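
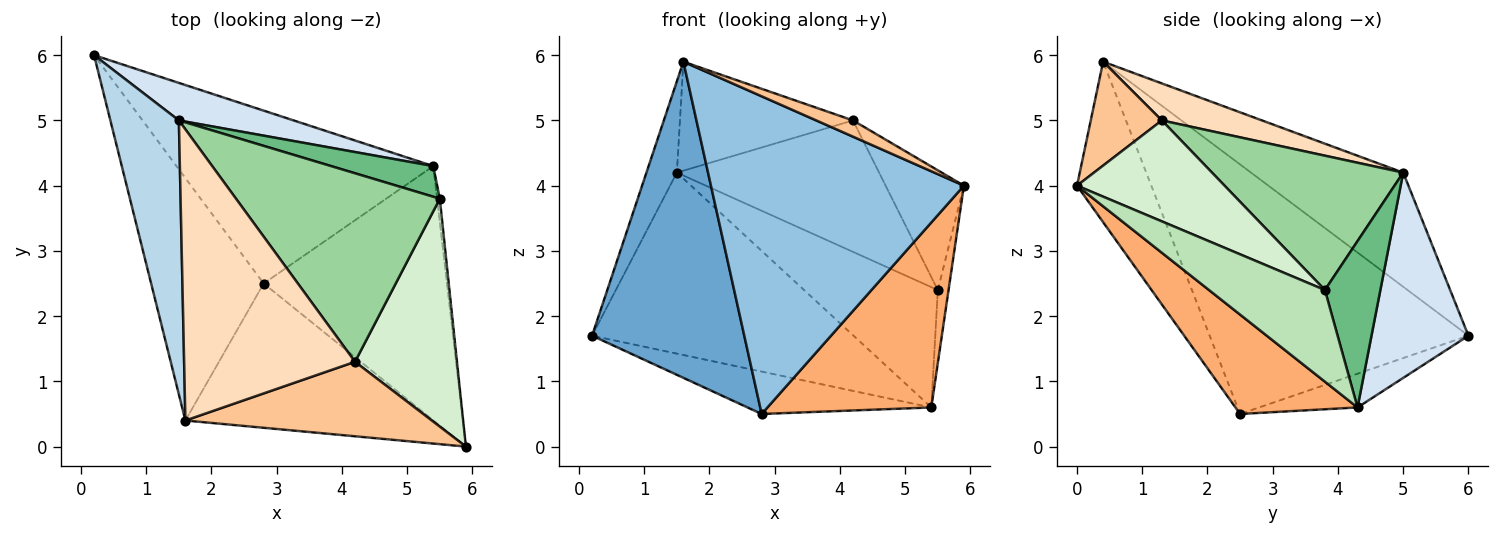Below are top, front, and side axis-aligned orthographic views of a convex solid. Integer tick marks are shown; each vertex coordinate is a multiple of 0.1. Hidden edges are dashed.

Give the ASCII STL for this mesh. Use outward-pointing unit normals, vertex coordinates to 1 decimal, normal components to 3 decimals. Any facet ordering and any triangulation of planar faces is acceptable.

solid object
 facet normal -0.803 -0.473 -0.362
  outer loop
   vertex 2.8 2.5 0.5
   vertex 1.6 0.4 5.9
   vertex 0.2 6.0 1.7
  endloop
 endfacet
 facet normal -0.258 -0.880 -0.399
  outer loop
   vertex 2.8 2.5 0.5
   vertex 5.9 0.0 4.0
   vertex 1.6 0.4 5.9
  endloop
 endfacet
 facet normal -0.845 0.169 0.507
  outer loop
   vertex 1.5 5.0 4.2
   vertex 0.2 6.0 1.7
   vertex 1.6 0.4 5.9
  endloop
 endfacet
 facet normal 0.341 0.920 0.191
  outer loop
   vertex 5.4 4.3 0.6
   vertex 0.2 6.0 1.7
   vertex 1.5 5.0 4.2
  endloop
 endfacet
 facet normal -0.127 0.236 -0.963
  outer loop
   vertex 5.4 4.3 0.6
   vertex 2.8 2.5 0.5
   vertex 0.2 6.0 1.7
  endloop
 endfacet
 facet normal 0.402 -0.539 -0.741
  outer loop
   vertex 5.4 4.3 0.6
   vertex 5.9 0.0 4.0
   vertex 2.8 2.5 0.5
  endloop
 endfacet
 facet normal 0.381 -0.197 0.903
  outer loop
   vertex 4.2 1.3 5.0
   vertex 1.6 0.4 5.9
   vertex 5.9 0.0 4.0
  endloop
 endfacet
 facet normal 0.199 0.344 0.918
  outer loop
   vertex 4.2 1.3 5.0
   vertex 1.5 5.0 4.2
   vertex 1.6 0.4 5.9
  endloop
 endfacet
 facet normal 0.373 0.899 0.229
  outer loop
   vertex 5.5 3.8 2.4
   vertex 5.4 4.3 0.6
   vertex 1.5 5.0 4.2
  endloop
 endfacet
 facet normal 0.476 0.503 0.722
  outer loop
   vertex 5.5 3.8 2.4
   vertex 1.5 5.0 4.2
   vertex 4.2 1.3 5.0
  endloop
 endfacet
 facet normal 0.995 0.092 -0.030
  outer loop
   vertex 5.5 3.8 2.4
   vertex 5.9 0.0 4.0
   vertex 5.4 4.3 0.6
  endloop
 endfacet
 facet normal 0.659 0.350 0.666
  outer loop
   vertex 5.5 3.8 2.4
   vertex 4.2 1.3 5.0
   vertex 5.9 0.0 4.0
  endloop
 endfacet
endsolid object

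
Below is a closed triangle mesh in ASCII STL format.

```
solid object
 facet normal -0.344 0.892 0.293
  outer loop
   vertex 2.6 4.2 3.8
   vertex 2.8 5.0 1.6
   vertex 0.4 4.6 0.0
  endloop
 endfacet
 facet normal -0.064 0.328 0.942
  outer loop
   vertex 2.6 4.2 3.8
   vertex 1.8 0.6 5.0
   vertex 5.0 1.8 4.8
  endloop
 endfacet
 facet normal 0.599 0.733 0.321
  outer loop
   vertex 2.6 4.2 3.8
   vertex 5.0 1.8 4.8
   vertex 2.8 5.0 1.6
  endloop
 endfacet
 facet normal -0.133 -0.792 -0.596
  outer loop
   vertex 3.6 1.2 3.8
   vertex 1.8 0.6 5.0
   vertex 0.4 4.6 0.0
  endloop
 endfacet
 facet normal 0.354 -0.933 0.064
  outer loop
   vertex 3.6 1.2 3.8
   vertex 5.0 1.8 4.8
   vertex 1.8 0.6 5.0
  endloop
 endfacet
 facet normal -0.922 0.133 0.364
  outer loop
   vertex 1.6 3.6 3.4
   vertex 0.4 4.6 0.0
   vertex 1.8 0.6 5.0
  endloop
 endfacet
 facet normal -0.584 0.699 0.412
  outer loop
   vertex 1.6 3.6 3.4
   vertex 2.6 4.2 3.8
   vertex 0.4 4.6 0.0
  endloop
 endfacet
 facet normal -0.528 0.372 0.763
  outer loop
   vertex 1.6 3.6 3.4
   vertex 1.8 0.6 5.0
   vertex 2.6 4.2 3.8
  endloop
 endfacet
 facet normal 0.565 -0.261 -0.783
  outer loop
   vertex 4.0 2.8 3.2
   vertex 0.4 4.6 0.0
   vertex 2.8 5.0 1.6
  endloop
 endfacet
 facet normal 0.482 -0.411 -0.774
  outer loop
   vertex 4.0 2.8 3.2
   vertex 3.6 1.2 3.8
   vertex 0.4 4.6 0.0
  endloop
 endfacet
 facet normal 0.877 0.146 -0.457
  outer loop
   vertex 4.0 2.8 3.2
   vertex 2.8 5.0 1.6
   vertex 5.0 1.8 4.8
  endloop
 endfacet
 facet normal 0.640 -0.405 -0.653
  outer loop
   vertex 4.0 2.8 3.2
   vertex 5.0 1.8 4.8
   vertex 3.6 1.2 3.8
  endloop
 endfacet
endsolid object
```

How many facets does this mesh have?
12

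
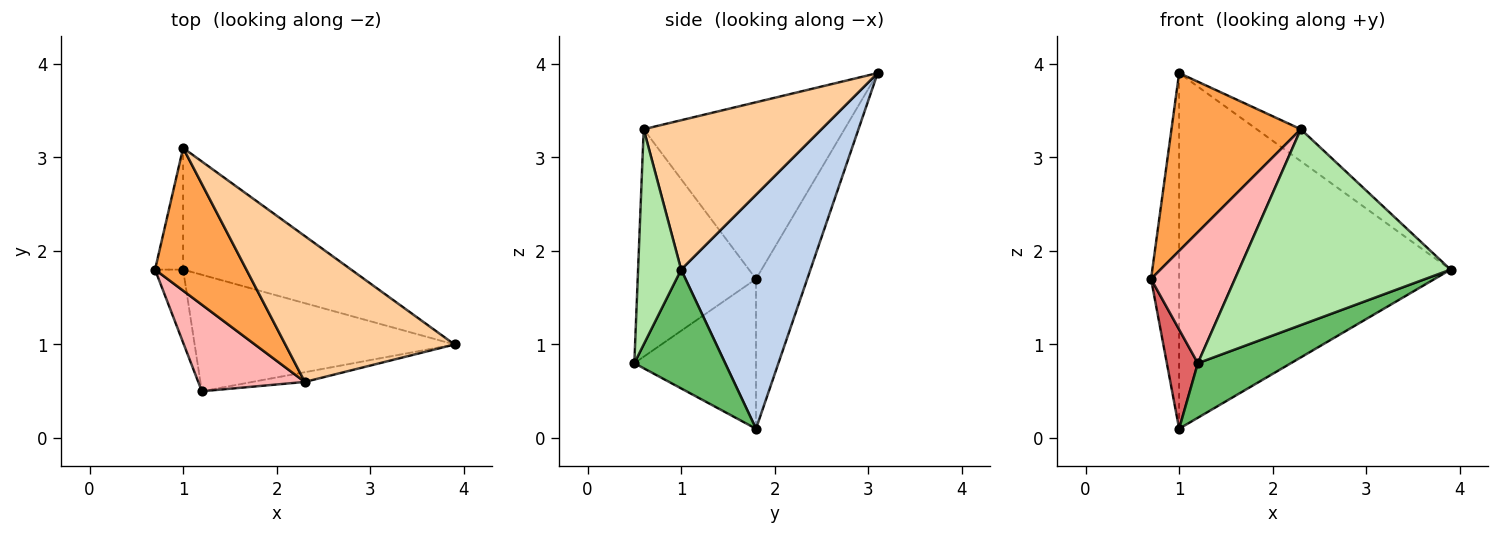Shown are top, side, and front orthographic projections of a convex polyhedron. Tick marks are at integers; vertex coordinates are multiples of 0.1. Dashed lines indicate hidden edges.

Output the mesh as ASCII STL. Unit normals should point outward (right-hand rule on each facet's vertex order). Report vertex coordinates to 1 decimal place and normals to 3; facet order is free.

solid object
 facet normal -0.865 0.474 -0.162
  outer loop
   vertex 1.0 1.8 0.1
   vertex 0.7 1.8 1.7
   vertex 1.0 3.1 3.9
  endloop
 endfacet
 facet normal 0.411 0.863 -0.295
  outer loop
   vertex 1.0 1.8 0.1
   vertex 1.0 3.1 3.9
   vertex 3.9 1.0 1.8
  endloop
 endfacet
 facet normal -0.771 -0.497 0.399
  outer loop
   vertex 2.3 0.6 3.3
   vertex 1.0 3.1 3.9
   vertex 0.7 1.8 1.7
  endloop
 endfacet
 facet normal 0.653 0.162 0.740
  outer loop
   vertex 2.3 0.6 3.3
   vertex 3.9 1.0 1.8
   vertex 1.0 3.1 3.9
  endloop
 endfacet
 facet normal 0.382 -0.392 -0.837
  outer loop
   vertex 1.2 0.5 0.8
   vertex 1.0 1.8 0.1
   vertex 3.9 1.0 1.8
  endloop
 endfacet
 facet normal 0.199 -0.979 -0.049
  outer loop
   vertex 1.2 0.5 0.8
   vertex 3.9 1.0 1.8
   vertex 2.3 0.6 3.3
  endloop
 endfacet
 facet normal -0.953 -0.243 -0.179
  outer loop
   vertex 1.2 0.5 0.8
   vertex 0.7 1.8 1.7
   vertex 1.0 1.8 0.1
  endloop
 endfacet
 facet normal -0.762 -0.540 0.357
  outer loop
   vertex 1.2 0.5 0.8
   vertex 2.3 0.6 3.3
   vertex 0.7 1.8 1.7
  endloop
 endfacet
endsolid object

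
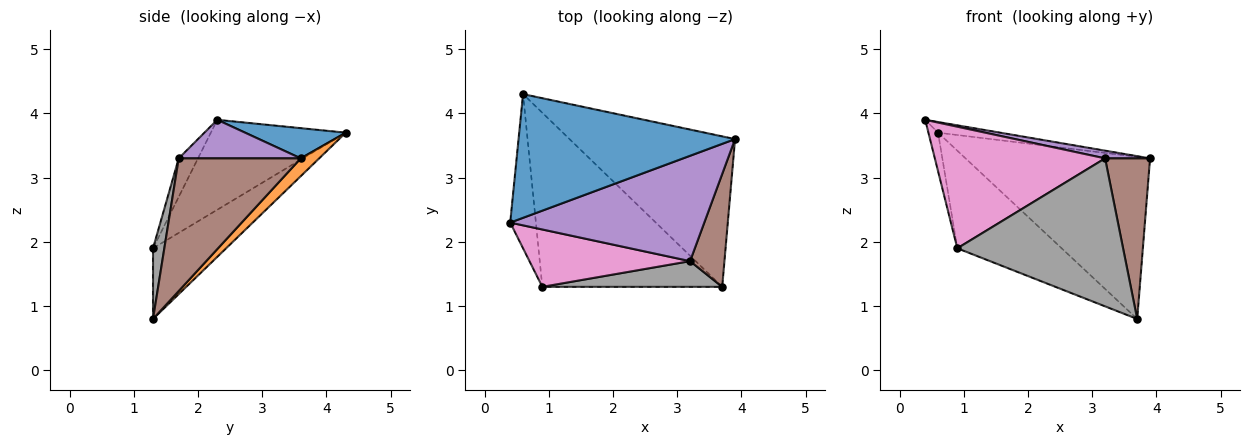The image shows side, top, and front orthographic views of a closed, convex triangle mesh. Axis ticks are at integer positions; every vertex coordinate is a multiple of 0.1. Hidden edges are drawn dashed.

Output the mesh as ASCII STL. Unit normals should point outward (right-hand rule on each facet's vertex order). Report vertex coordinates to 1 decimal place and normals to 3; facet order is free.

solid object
 facet normal 0.138 0.085 0.987
  outer loop
   vertex 0.6 4.3 3.7
   vertex 0.4 2.3 3.9
   vertex 3.9 3.6 3.3
  endloop
 endfacet
 facet normal 0.073 0.731 -0.678
  outer loop
   vertex 0.6 4.3 3.7
   vertex 3.9 3.6 3.3
   vertex 3.7 1.3 0.8
  endloop
 endfacet
 facet normal -0.959 0.069 -0.274
  outer loop
   vertex 0.9 1.3 1.9
   vertex 0.4 2.3 3.9
   vertex 0.6 4.3 3.7
  endloop
 endfacet
 facet normal -0.324 0.463 -0.825
  outer loop
   vertex 0.9 1.3 1.9
   vertex 0.6 4.3 3.7
   vertex 3.7 1.3 0.8
  endloop
 endfacet
 facet normal 0.194 -0.072 0.978
  outer loop
   vertex 3.2 1.7 3.3
   vertex 3.9 3.6 3.3
   vertex 0.4 2.3 3.9
  endloop
 endfacet
 facet normal 0.912 -0.336 0.236
  outer loop
   vertex 3.2 1.7 3.3
   vertex 3.7 1.3 0.8
   vertex 3.9 3.6 3.3
  endloop
 endfacet
 facet normal -0.102 -0.900 0.424
  outer loop
   vertex 3.2 1.7 3.3
   vertex 0.4 2.3 3.9
   vertex 0.9 1.3 1.9
  endloop
 endfacet
 facet normal 0.067 -0.983 0.171
  outer loop
   vertex 3.2 1.7 3.3
   vertex 0.9 1.3 1.9
   vertex 3.7 1.3 0.8
  endloop
 endfacet
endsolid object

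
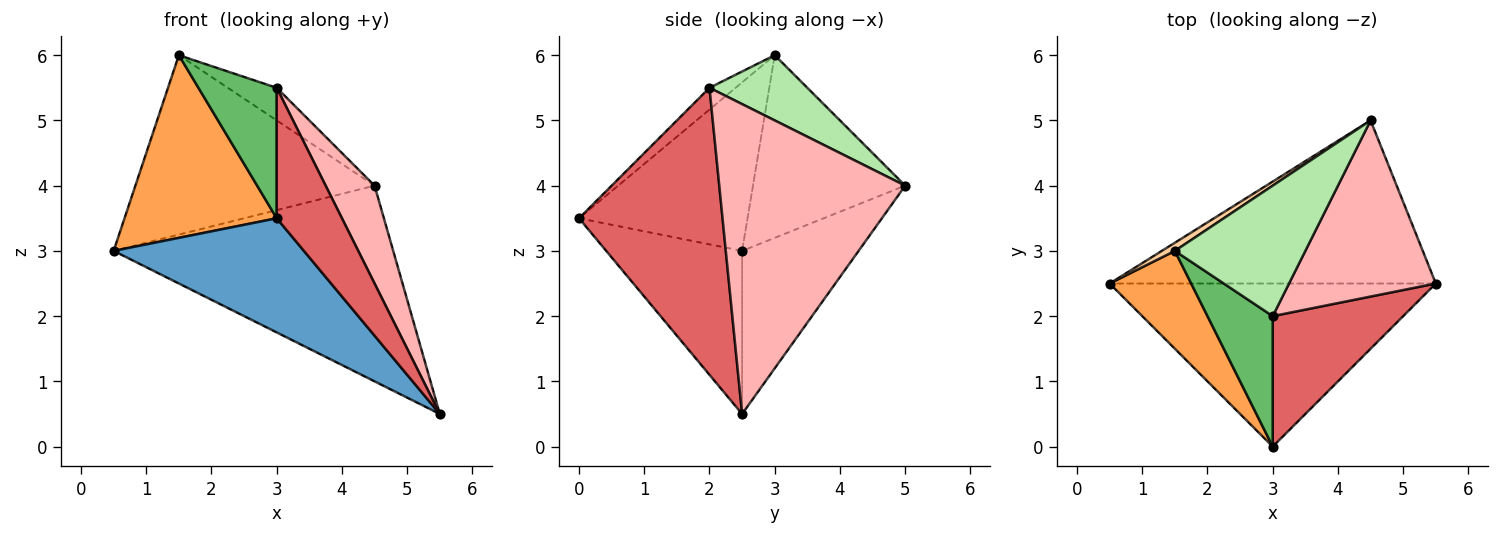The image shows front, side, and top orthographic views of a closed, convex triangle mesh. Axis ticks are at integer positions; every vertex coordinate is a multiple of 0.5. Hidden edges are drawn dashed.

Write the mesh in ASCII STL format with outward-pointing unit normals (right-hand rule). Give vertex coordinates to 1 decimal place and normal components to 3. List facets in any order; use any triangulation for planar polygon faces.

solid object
 facet normal -0.379 -0.531 -0.758
  outer loop
   vertex 3.0 0.0 3.5
   vertex 0.5 2.5 3.0
   vertex 5.5 2.5 0.5
  endloop
 endfacet
 facet normal -0.305 0.732 -0.610
  outer loop
   vertex 4.5 5.0 4.0
   vertex 5.5 2.5 0.5
   vertex 0.5 2.5 3.0
  endloop
 endfacet
 facet normal -0.698 -0.631 0.338
  outer loop
   vertex 1.5 3.0 6.0
   vertex 0.5 2.5 3.0
   vertex 3.0 0.0 3.5
  endloop
 endfacet
 facet normal -0.536 0.843 0.038
  outer loop
   vertex 1.5 3.0 6.0
   vertex 4.5 5.0 4.0
   vertex 0.5 2.5 3.0
  endloop
 endfacet
 facet normal -0.229 -0.688 0.688
  outer loop
   vertex 3.0 2.0 5.5
   vertex 1.5 3.0 6.0
   vertex 3.0 0.0 3.5
  endloop
 endfacet
 facet normal 0.436 0.218 0.873
  outer loop
   vertex 3.0 2.0 5.5
   vertex 4.5 5.0 4.0
   vertex 1.5 3.0 6.0
  endloop
 endfacet
 facet normal 0.841 -0.382 0.382
  outer loop
   vertex 3.0 2.0 5.5
   vertex 3.0 0.0 3.5
   vertex 5.5 2.5 0.5
  endloop
 endfacet
 facet normal 0.879 -0.231 0.416
  outer loop
   vertex 3.0 2.0 5.5
   vertex 5.5 2.5 0.5
   vertex 4.5 5.0 4.0
  endloop
 endfacet
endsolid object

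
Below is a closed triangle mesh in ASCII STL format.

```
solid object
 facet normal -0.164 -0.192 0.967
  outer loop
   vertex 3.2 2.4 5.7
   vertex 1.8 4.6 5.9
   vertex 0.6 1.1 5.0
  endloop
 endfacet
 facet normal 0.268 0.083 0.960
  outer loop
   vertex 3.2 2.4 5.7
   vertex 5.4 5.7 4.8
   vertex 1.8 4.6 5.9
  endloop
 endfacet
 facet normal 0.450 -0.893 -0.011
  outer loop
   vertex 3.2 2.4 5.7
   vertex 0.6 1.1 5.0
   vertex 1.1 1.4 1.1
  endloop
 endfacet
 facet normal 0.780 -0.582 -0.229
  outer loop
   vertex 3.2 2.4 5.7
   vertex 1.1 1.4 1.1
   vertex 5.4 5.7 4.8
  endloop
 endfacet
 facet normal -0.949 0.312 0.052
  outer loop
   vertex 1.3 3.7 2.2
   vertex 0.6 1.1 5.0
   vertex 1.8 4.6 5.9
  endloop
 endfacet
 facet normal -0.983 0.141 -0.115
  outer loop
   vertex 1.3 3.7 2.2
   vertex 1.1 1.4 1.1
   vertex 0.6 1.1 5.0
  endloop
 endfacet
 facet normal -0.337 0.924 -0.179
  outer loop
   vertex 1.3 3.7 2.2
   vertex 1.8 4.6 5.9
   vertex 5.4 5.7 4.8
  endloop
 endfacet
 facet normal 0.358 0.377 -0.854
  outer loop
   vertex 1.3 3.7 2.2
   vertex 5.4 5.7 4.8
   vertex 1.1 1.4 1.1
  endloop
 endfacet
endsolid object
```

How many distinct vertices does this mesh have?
6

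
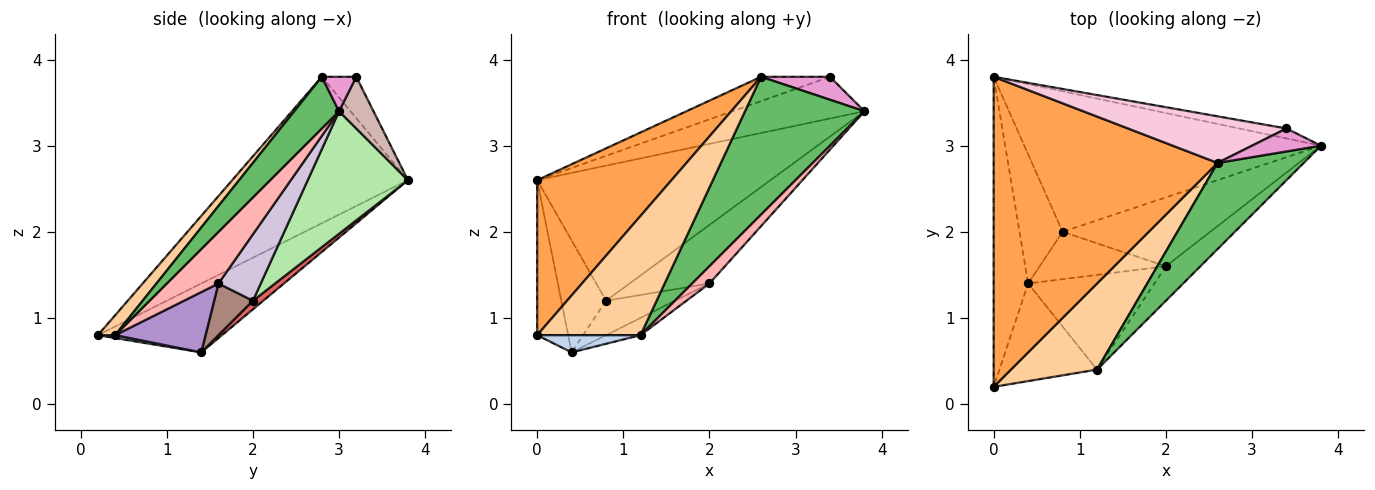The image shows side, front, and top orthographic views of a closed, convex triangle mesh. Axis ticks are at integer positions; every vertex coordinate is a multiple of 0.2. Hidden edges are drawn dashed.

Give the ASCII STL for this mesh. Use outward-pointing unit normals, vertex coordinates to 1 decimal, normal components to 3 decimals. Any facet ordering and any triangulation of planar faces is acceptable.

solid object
 facet normal -0.873 0.218 -0.436
  outer loop
   vertex 0.4 1.4 0.6
   vertex 0.0 0.2 0.8
   vertex 0.0 3.8 2.6
  endloop
 endfacet
 facet normal 0.029 -0.174 -0.984
  outer loop
   vertex 1.2 0.4 0.8
   vertex 0.0 0.2 0.8
   vertex 0.4 1.4 0.6
  endloop
 endfacet
 facet normal -0.505 -0.386 0.772
  outer loop
   vertex 2.6 2.8 3.8
   vertex 0.0 3.8 2.6
   vertex 0.0 0.2 0.8
  endloop
 endfacet
 facet normal 0.134 -0.803 0.580
  outer loop
   vertex 2.6 2.8 3.8
   vertex 0.0 0.2 0.8
   vertex 1.2 0.4 0.8
  endloop
 endfacet
 facet normal 0.303 -0.808 0.505
  outer loop
   vertex 2.6 2.8 3.8
   vertex 1.2 0.4 0.8
   vertex 3.8 3.0 3.4
  endloop
 endfacet
 facet normal 0.285 0.664 -0.691
  outer loop
   vertex 0.8 2.0 1.2
   vertex 0.0 3.8 2.6
   vertex 3.8 3.0 3.4
  endloop
 endfacet
 facet normal 0.149 0.648 -0.747
  outer loop
   vertex 0.8 2.0 1.2
   vertex 0.4 1.4 0.6
   vertex 0.0 3.8 2.6
  endloop
 endfacet
 facet normal 0.802 -0.267 -0.535
  outer loop
   vertex 2.0 1.6 1.4
   vertex 3.8 3.0 3.4
   vertex 1.2 0.4 0.8
  endloop
 endfacet
 facet normal 0.425 0.162 -0.891
  outer loop
   vertex 2.0 1.6 1.4
   vertex 1.2 0.4 0.8
   vertex 0.4 1.4 0.6
  endloop
 endfacet
 facet normal 0.324 0.613 -0.721
  outer loop
   vertex 2.0 1.6 1.4
   vertex 0.8 2.0 1.2
   vertex 3.8 3.0 3.4
  endloop
 endfacet
 facet normal 0.314 0.558 -0.768
  outer loop
   vertex 2.0 1.6 1.4
   vertex 0.4 1.4 0.6
   vertex 0.8 2.0 1.2
  endloop
 endfacet
 facet normal 0.246 0.943 -0.225
  outer loop
   vertex 3.4 3.2 3.8
   vertex 3.8 3.0 3.4
   vertex 0.0 3.8 2.6
  endloop
 endfacet
 facet normal 0.333 -0.667 0.667
  outer loop
   vertex 3.4 3.2 3.8
   vertex 2.6 2.8 3.8
   vertex 3.8 3.0 3.4
  endloop
 endfacet
 facet normal -0.225 0.451 0.864
  outer loop
   vertex 3.4 3.2 3.8
   vertex 0.0 3.8 2.6
   vertex 2.6 2.8 3.8
  endloop
 endfacet
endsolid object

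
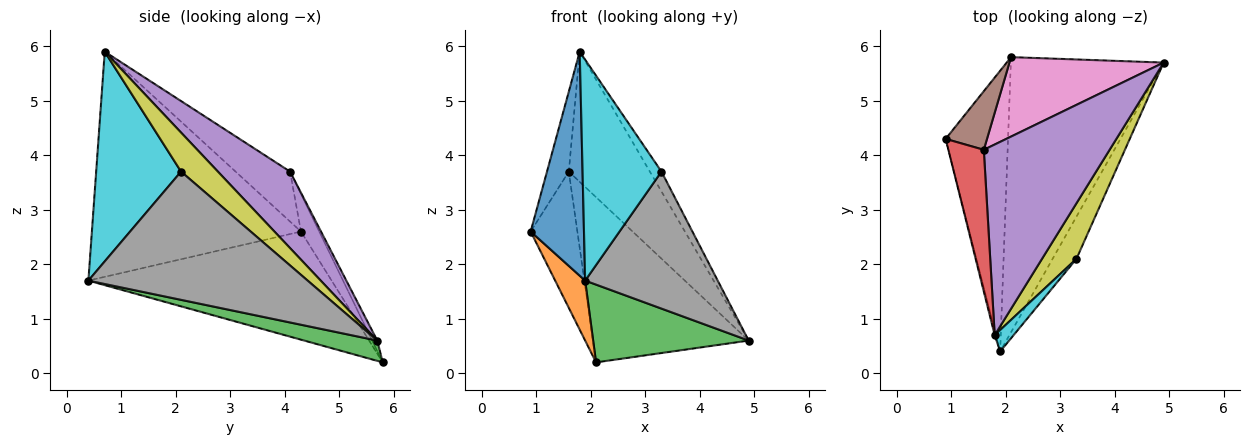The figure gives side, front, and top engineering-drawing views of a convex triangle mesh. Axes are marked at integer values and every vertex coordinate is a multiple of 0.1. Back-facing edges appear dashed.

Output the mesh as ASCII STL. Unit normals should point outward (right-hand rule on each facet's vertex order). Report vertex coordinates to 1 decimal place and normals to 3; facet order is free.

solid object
 facet normal -0.969 -0.247 -0.005
  outer loop
   vertex 1.8 0.7 5.9
   vertex 0.9 4.3 2.6
   vertex 1.9 0.4 1.7
  endloop
 endfacet
 facet normal -0.861 -0.106 -0.497
  outer loop
   vertex 2.1 5.8 0.2
   vertex 1.9 0.4 1.7
   vertex 0.9 4.3 2.6
  endloop
 endfacet
 facet normal 0.127 -0.270 -0.955
  outer loop
   vertex 2.1 5.8 0.2
   vertex 4.9 5.7 0.6
   vertex 1.9 0.4 1.7
  endloop
 endfacet
 facet normal -0.775 0.310 0.550
  outer loop
   vertex 1.6 4.1 3.7
   vertex 0.9 4.3 2.6
   vertex 1.8 0.7 5.9
  endloop
 endfacet
 facet normal 0.449 0.504 0.738
  outer loop
   vertex 1.6 4.1 3.7
   vertex 1.8 0.7 5.9
   vertex 4.9 5.7 0.6
  endloop
 endfacet
 facet normal -0.337 0.865 0.372
  outer loop
   vertex 1.6 4.1 3.7
   vertex 2.1 5.8 0.2
   vertex 0.9 4.3 2.6
  endloop
 endfacet
 facet normal -0.030 0.901 0.433
  outer loop
   vertex 1.6 4.1 3.7
   vertex 4.9 5.7 0.6
   vertex 2.1 5.8 0.2
  endloop
 endfacet
 facet normal 0.845 -0.511 -0.157
  outer loop
   vertex 3.3 2.1 3.7
   vertex 1.9 0.4 1.7
   vertex 4.9 5.7 0.6
  endloop
 endfacet
 facet normal 0.730 0.230 0.644
  outer loop
   vertex 3.3 2.1 3.7
   vertex 4.9 5.7 0.6
   vertex 1.8 0.7 5.9
  endloop
 endfacet
 facet normal 0.731 -0.679 0.066
  outer loop
   vertex 3.3 2.1 3.7
   vertex 1.8 0.7 5.9
   vertex 1.9 0.4 1.7
  endloop
 endfacet
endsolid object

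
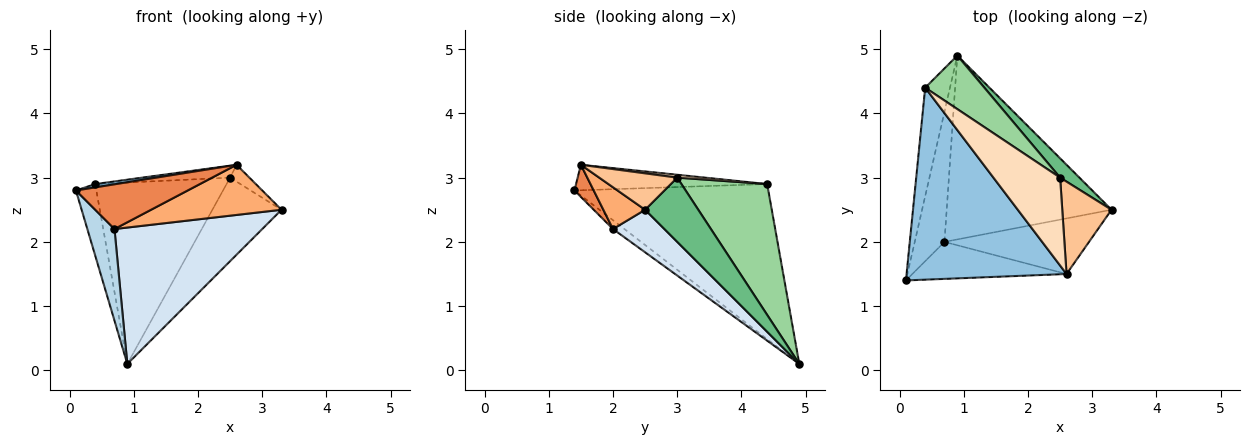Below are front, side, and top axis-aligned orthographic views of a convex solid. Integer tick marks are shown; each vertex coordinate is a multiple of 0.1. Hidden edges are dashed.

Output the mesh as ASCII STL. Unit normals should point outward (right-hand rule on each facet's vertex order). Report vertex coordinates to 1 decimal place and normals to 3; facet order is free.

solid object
 facet normal -0.982 0.103 -0.157
  outer loop
   vertex 0.4 4.4 2.9
   vertex 0.9 4.9 0.1
   vertex 0.1 1.4 2.8
  endloop
 endfacet
 facet normal -0.157 -0.017 0.987
  outer loop
   vertex 0.4 4.4 2.9
   vertex 0.1 1.4 2.8
   vertex 2.6 1.5 3.2
  endloop
 endfacet
 facet normal -0.235 -0.559 -0.795
  outer loop
   vertex 0.7 2.0 2.2
   vertex 0.1 1.4 2.8
   vertex 0.9 4.9 0.1
  endloop
 endfacet
 facet normal 0.203 -0.583 -0.786
  outer loop
   vertex 0.7 2.0 2.2
   vertex 0.9 4.9 0.1
   vertex 3.3 2.5 2.5
  endloop
 endfacet
 facet normal 0.132 -0.764 -0.632
  outer loop
   vertex 0.7 2.0 2.2
   vertex 2.6 1.5 3.2
   vertex 0.1 1.4 2.8
  endloop
 endfacet
 facet normal 0.210 -0.655 -0.726
  outer loop
   vertex 0.7 2.0 2.2
   vertex 3.3 2.5 2.5
   vertex 2.6 1.5 3.2
  endloop
 endfacet
 facet normal 0.588 0.145 0.796
  outer loop
   vertex 2.5 3.0 3.0
   vertex 2.6 1.5 3.2
   vertex 3.3 2.5 2.5
  endloop
 endfacet
 facet normal 0.043 0.135 0.990
  outer loop
   vertex 2.5 3.0 3.0
   vertex 0.4 4.4 2.9
   vertex 2.6 1.5 3.2
  endloop
 endfacet
 facet normal 0.600 0.780 0.180
  outer loop
   vertex 2.5 3.0 3.0
   vertex 3.3 2.5 2.5
   vertex 0.9 4.9 0.1
  endloop
 endfacet
 facet normal 0.531 0.813 0.240
  outer loop
   vertex 2.5 3.0 3.0
   vertex 0.9 4.9 0.1
   vertex 0.4 4.4 2.9
  endloop
 endfacet
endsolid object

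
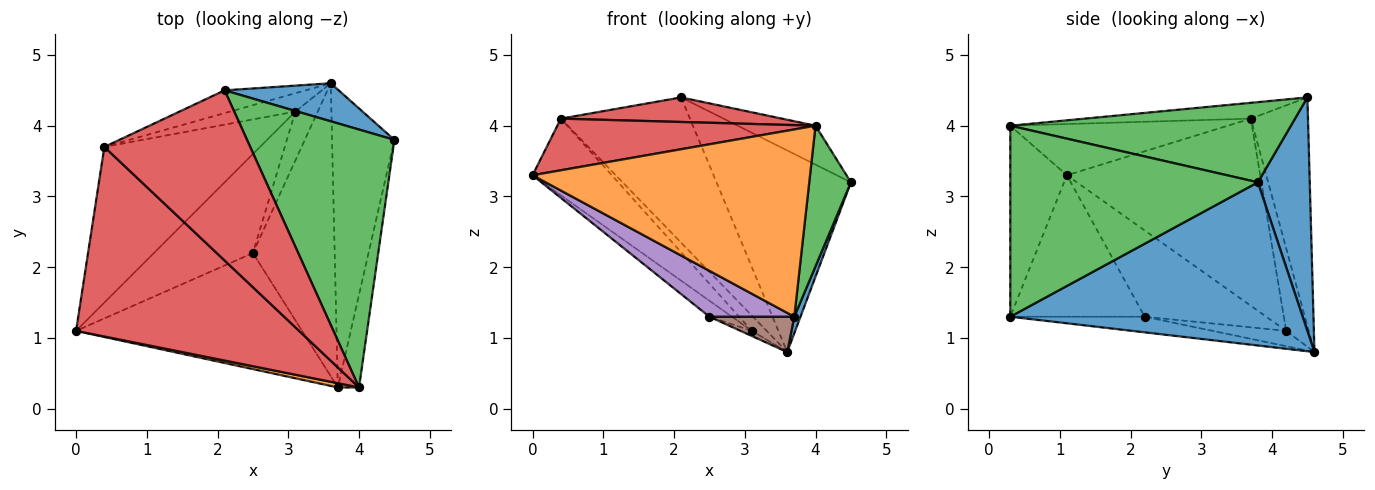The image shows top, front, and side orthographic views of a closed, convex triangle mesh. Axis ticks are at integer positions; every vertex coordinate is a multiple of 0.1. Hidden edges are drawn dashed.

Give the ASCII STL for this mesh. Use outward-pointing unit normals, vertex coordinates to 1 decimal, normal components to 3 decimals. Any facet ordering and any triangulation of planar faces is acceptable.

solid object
 facet normal 0.934 -0.020 -0.357
  outer loop
   vertex 3.6 4.6 0.8
   vertex 4.5 3.8 3.2
   vertex 3.7 0.3 1.3
  endloop
 endfacet
 facet normal -0.200 -0.980 0.022
  outer loop
   vertex 4.0 0.3 4.0
   vertex 0.0 1.1 3.3
   vertex 3.7 0.3 1.3
  endloop
 endfacet
 facet normal 0.980 -0.165 -0.109
  outer loop
   vertex 4.0 0.3 4.0
   vertex 3.7 0.3 1.3
   vertex 4.5 3.8 3.2
  endloop
 endfacet
 facet normal -0.216 -0.257 0.942
  outer loop
   vertex 0.4 3.7 4.1
   vertex 0.0 1.1 3.3
   vertex 4.0 0.3 4.0
  endloop
 endfacet
 facet normal -0.503 -0.318 -0.804
  outer loop
   vertex 2.5 2.2 1.3
   vertex 3.7 0.3 1.3
   vertex 0.0 1.1 3.3
  endloop
 endfacet
 facet normal -0.186 -0.118 -0.975
  outer loop
   vertex 2.5 2.2 1.3
   vertex 3.6 4.6 0.8
   vertex 3.7 0.3 1.3
  endloop
 endfacet
 facet normal -0.733 0.300 -0.610
  outer loop
   vertex 3.1 4.2 1.1
   vertex 0.0 1.1 3.3
   vertex 0.4 3.7 4.1
  endloop
 endfacet
 facet normal -0.697 0.458 -0.551
  outer loop
   vertex 3.1 4.2 1.1
   vertex 0.4 3.7 4.1
   vertex 3.6 4.6 0.8
  endloop
 endfacet
 facet normal -0.652 0.121 -0.749
  outer loop
   vertex 3.1 4.2 1.1
   vertex 2.5 2.2 1.3
   vertex 0.0 1.1 3.3
  endloop
 endfacet
 facet normal -0.563 0.087 -0.822
  outer loop
   vertex 3.1 4.2 1.1
   vertex 3.6 4.6 0.8
   vertex 2.5 2.2 1.3
  endloop
 endfacet
 facet normal 0.355 0.919 0.173
  outer loop
   vertex 2.1 4.5 4.4
   vertex 4.5 3.8 3.2
   vertex 3.6 4.6 0.8
  endloop
 endfacet
 facet normal -0.401 0.905 -0.142
  outer loop
   vertex 2.1 4.5 4.4
   vertex 3.6 4.6 0.8
   vertex 0.4 3.7 4.1
  endloop
 endfacet
 facet normal 0.474 0.131 0.871
  outer loop
   vertex 2.1 4.5 4.4
   vertex 4.0 0.3 4.0
   vertex 4.5 3.8 3.2
  endloop
 endfacet
 facet normal -0.107 -0.142 0.984
  outer loop
   vertex 2.1 4.5 4.4
   vertex 0.4 3.7 4.1
   vertex 4.0 0.3 4.0
  endloop
 endfacet
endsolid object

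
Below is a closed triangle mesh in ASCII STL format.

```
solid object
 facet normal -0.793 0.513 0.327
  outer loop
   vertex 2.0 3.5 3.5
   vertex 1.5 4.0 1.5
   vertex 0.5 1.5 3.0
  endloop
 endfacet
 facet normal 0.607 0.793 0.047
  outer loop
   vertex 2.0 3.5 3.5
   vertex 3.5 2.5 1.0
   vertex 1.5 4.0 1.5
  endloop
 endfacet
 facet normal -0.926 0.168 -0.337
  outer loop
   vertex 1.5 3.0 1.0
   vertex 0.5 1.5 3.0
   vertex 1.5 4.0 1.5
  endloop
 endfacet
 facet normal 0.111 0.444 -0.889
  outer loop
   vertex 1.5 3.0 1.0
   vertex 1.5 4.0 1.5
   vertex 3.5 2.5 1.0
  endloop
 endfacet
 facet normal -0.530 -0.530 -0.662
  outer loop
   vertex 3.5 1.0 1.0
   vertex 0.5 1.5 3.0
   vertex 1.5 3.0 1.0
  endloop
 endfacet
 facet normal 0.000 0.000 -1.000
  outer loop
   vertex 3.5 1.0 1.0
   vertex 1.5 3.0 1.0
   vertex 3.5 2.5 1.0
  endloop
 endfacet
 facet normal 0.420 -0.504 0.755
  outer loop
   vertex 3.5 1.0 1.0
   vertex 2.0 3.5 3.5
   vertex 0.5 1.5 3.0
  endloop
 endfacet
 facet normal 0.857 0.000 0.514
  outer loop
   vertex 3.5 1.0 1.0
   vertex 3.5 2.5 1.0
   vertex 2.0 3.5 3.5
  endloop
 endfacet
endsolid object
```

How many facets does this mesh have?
8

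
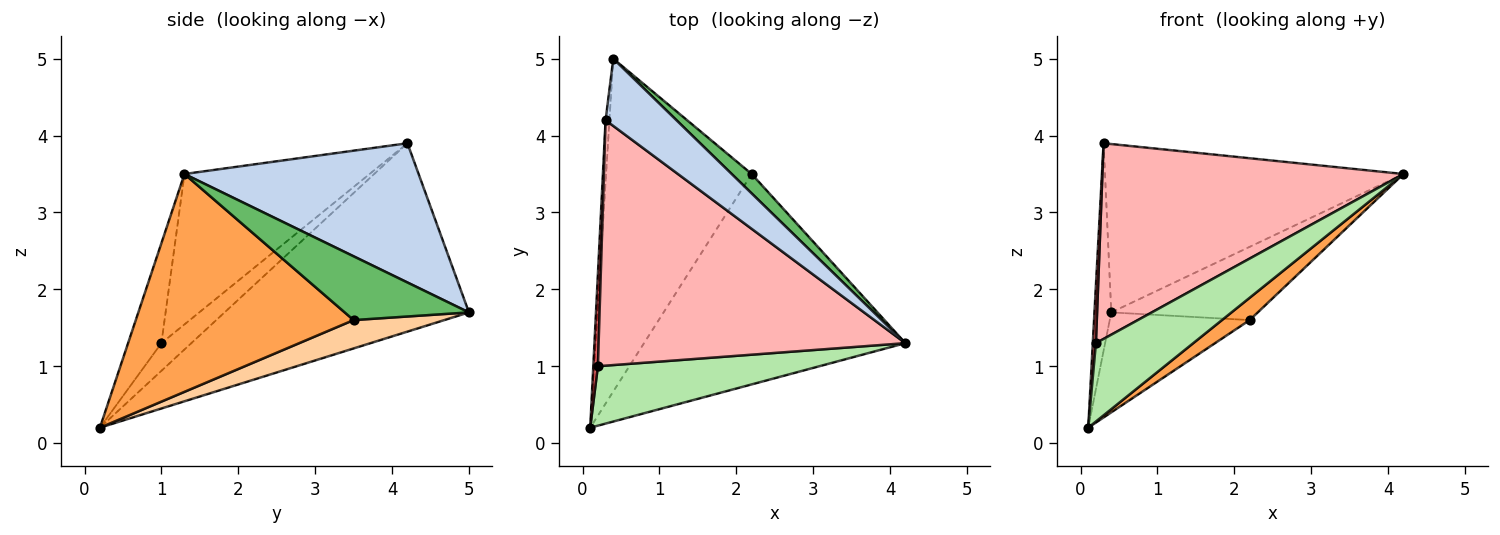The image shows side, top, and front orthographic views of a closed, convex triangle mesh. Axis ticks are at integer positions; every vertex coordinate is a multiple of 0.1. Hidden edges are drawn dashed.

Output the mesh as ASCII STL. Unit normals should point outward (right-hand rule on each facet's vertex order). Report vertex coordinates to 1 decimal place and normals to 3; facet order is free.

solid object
 facet normal -0.997 0.069 -0.020
  outer loop
   vertex 0.3 4.2 3.9
   vertex 0.4 5.0 1.7
   vertex 0.1 0.2 0.2
  endloop
 endfacet
 facet normal 0.589 0.751 0.300
  outer loop
   vertex 0.3 4.2 3.9
   vertex 4.2 1.3 3.5
   vertex 0.4 5.0 1.7
  endloop
 endfacet
 facet normal 0.638 -0.081 -0.766
  outer loop
   vertex 2.2 3.5 1.6
   vertex 4.2 1.3 3.5
   vertex 0.1 0.2 0.2
  endloop
 endfacet
 facet normal 0.183 0.283 -0.942
  outer loop
   vertex 2.2 3.5 1.6
   vertex 0.1 0.2 0.2
   vertex 0.4 5.0 1.7
  endloop
 endfacet
 facet normal 0.634 0.748 0.198
  outer loop
   vertex 2.2 3.5 1.6
   vertex 0.4 5.0 1.7
   vertex 4.2 1.3 3.5
  endloop
 endfacet
 facet normal -0.263 -0.769 0.583
  outer loop
   vertex 0.2 1.0 1.3
   vertex 0.1 0.2 0.2
   vertex 4.2 1.3 3.5
  endloop
 endfacet
 facet normal -0.981 -0.102 0.164
  outer loop
   vertex 0.2 1.0 1.3
   vertex 0.3 4.2 3.9
   vertex 0.1 0.2 0.2
  endloop
 endfacet
 facet normal -0.358 -0.582 0.730
  outer loop
   vertex 0.2 1.0 1.3
   vertex 4.2 1.3 3.5
   vertex 0.3 4.2 3.9
  endloop
 endfacet
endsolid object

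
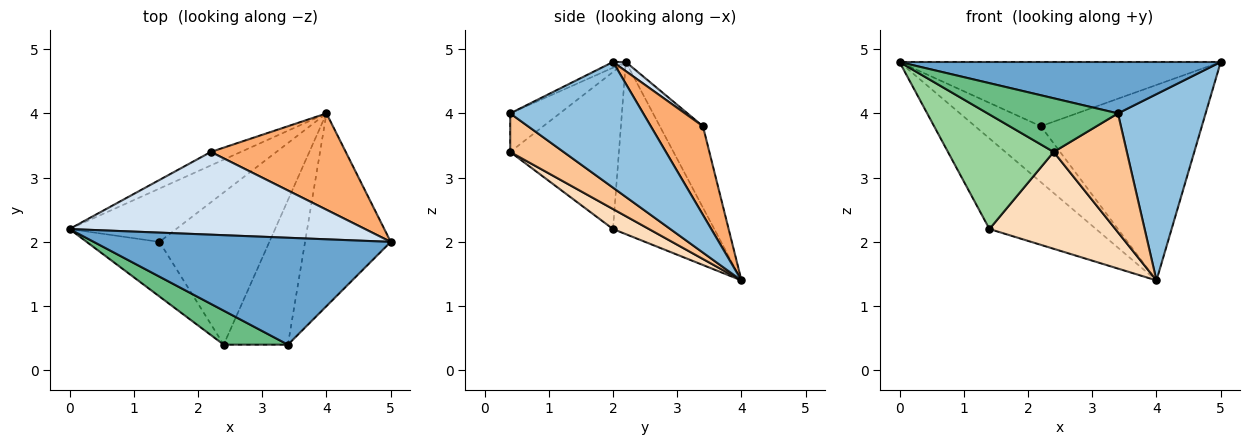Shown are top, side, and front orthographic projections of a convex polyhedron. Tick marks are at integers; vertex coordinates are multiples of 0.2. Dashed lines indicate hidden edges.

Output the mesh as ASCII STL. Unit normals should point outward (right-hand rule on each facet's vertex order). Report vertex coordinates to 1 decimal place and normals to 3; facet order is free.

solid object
 facet normal -0.017 -0.433 0.901
  outer loop
   vertex 3.4 0.4 4.0
   vertex 5.0 2.0 4.8
   vertex 0.0 2.2 4.8
  endloop
 endfacet
 facet normal 0.726 -0.478 -0.495
  outer loop
   vertex 3.4 0.4 4.0
   vertex 4.0 4.0 1.4
   vertex 5.0 2.0 4.8
  endloop
 endfacet
 facet normal -0.634 0.667 -0.392
  outer loop
   vertex 1.4 2.0 2.2
   vertex 0.0 2.2 4.8
   vertex 4.0 4.0 1.4
  endloop
 endfacet
 facet normal 0.025 0.613 0.790
  outer loop
   vertex 2.2 3.4 3.8
   vertex 0.0 2.2 4.8
   vertex 5.0 2.0 4.8
  endloop
 endfacet
 facet normal -0.537 0.820 -0.198
  outer loop
   vertex 2.2 3.4 3.8
   vertex 4.0 4.0 1.4
   vertex 0.0 2.2 4.8
  endloop
 endfacet
 facet normal 0.279 0.861 0.425
  outer loop
   vertex 2.2 3.4 3.8
   vertex 5.0 2.0 4.8
   vertex 4.0 4.0 1.4
  endloop
 endfacet
 facet normal 0.420 -0.576 -0.701
  outer loop
   vertex 2.4 0.4 3.4
   vertex 4.0 4.0 1.4
   vertex 3.4 0.4 4.0
  endloop
 endfacet
 facet normal 0.152 -0.531 -0.834
  outer loop
   vertex 2.4 0.4 3.4
   vertex 1.4 2.0 2.2
   vertex 4.0 4.0 1.4
  endloop
 endfacet
 facet normal -0.306 -0.804 0.510
  outer loop
   vertex 2.4 0.4 3.4
   vertex 3.4 0.4 4.0
   vertex 0.0 2.2 4.8
  endloop
 endfacet
 facet normal -0.680 -0.662 -0.315
  outer loop
   vertex 2.4 0.4 3.4
   vertex 0.0 2.2 4.8
   vertex 1.4 2.0 2.2
  endloop
 endfacet
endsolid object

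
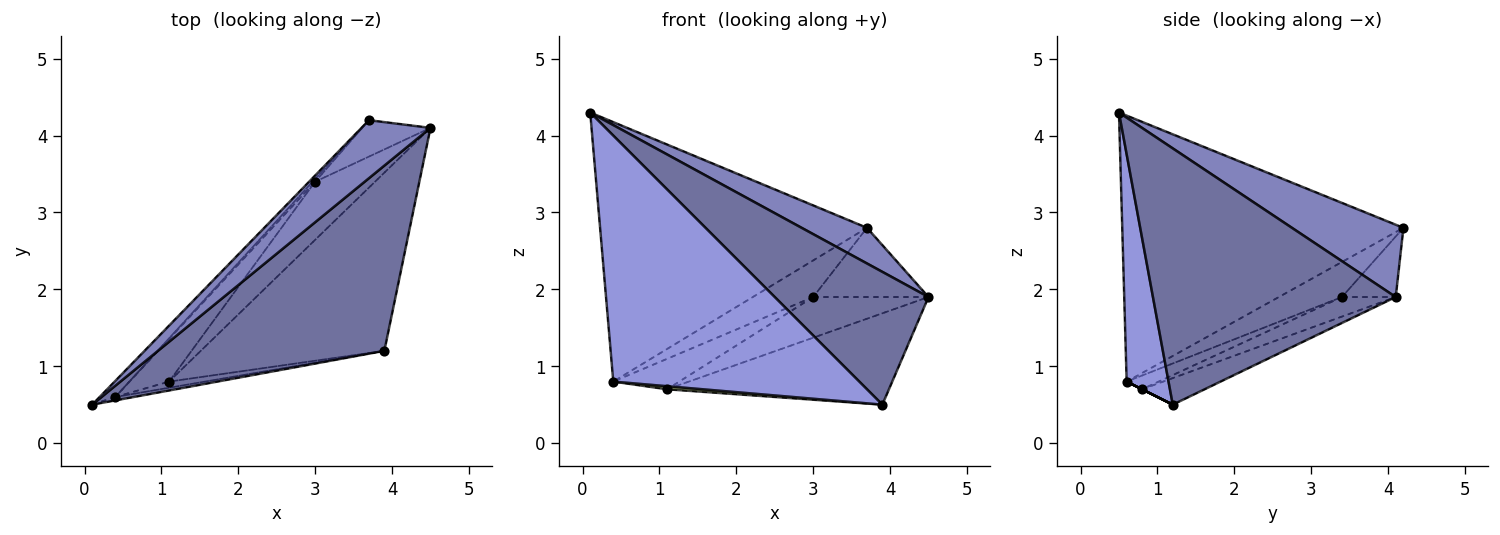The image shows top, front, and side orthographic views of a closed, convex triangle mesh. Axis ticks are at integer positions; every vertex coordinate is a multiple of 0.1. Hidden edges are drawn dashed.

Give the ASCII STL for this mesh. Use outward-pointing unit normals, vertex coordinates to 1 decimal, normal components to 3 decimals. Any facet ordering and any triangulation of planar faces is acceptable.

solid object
 facet normal 0.677 -0.429 0.598
  outer loop
   vertex 3.9 1.2 0.5
   vertex 4.5 4.1 1.9
   vertex 0.1 0.5 4.3
  endloop
 endfacet
 facet normal 0.666 -0.390 0.635
  outer loop
   vertex 3.7 4.2 2.8
   vertex 0.1 0.5 4.3
   vertex 4.5 4.1 1.9
  endloop
 endfacet
 facet normal 0.168 -0.986 -0.014
  outer loop
   vertex 0.4 0.6 0.8
   vertex 3.9 1.2 0.5
   vertex 0.1 0.5 4.3
  endloop
 endfacet
 facet normal -0.725 0.688 -0.042
  outer loop
   vertex 0.4 0.6 0.8
   vertex 0.1 0.5 4.3
   vertex 3.7 4.2 2.8
  endloop
 endfacet
 facet normal -0.128 0.452 -0.883
  outer loop
   vertex 1.1 0.8 0.7
   vertex 4.5 4.1 1.9
   vertex 3.9 1.2 0.5
  endloop
 endfacet
 facet normal 0.000 -0.447 -0.894
  outer loop
   vertex 1.1 0.8 0.7
   vertex 3.9 1.2 0.5
   vertex 0.4 0.6 0.8
  endloop
 endfacet
 facet normal -0.382 0.818 -0.430
  outer loop
   vertex 3.0 3.4 1.9
   vertex 3.7 4.2 2.8
   vertex 4.5 4.1 1.9
  endloop
 endfacet
 facet normal -0.721 0.691 -0.053
  outer loop
   vertex 3.0 3.4 1.9
   vertex 0.4 0.6 0.8
   vertex 3.7 4.2 2.8
  endloop
 endfacet
 facet normal -0.259 0.554 -0.791
  outer loop
   vertex 3.0 3.4 1.9
   vertex 4.5 4.1 1.9
   vertex 1.1 0.8 0.7
  endloop
 endfacet
 facet normal -0.272 0.560 -0.783
  outer loop
   vertex 3.0 3.4 1.9
   vertex 1.1 0.8 0.7
   vertex 0.4 0.6 0.8
  endloop
 endfacet
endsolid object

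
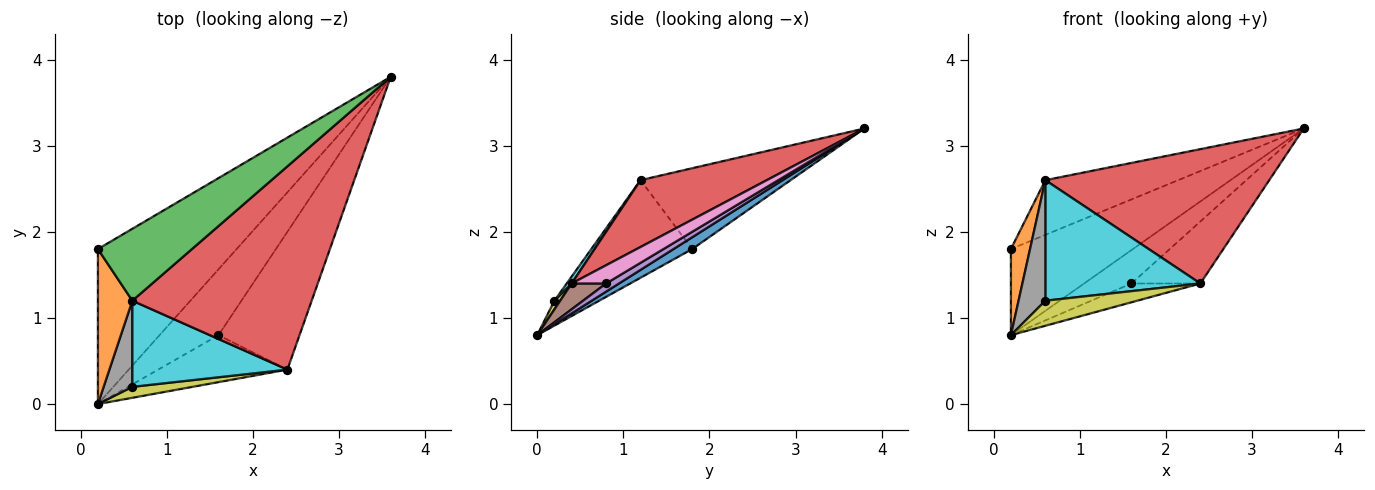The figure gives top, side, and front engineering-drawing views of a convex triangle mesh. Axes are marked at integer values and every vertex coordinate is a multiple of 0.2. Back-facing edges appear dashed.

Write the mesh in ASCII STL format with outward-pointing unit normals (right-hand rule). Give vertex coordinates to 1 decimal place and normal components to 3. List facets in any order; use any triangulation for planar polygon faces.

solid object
 facet normal 0.074 0.484 -0.872
  outer loop
   vertex 0.2 1.8 1.8
   vertex 3.6 3.8 3.2
   vertex 0.2 0.0 0.8
  endloop
 endfacet
 facet normal -0.927 -0.182 0.327
  outer loop
   vertex 0.6 1.2 2.6
   vertex 0.2 1.8 1.8
   vertex 0.2 0.0 0.8
  endloop
 endfacet
 facet normal -0.564 0.500 0.657
  outer loop
   vertex 0.6 1.2 2.6
   vertex 3.6 3.8 3.2
   vertex 0.2 1.8 1.8
  endloop
 endfacet
 facet normal 0.297 -0.527 0.797
  outer loop
   vertex 2.4 0.4 1.4
   vertex 3.6 3.8 3.2
   vertex 0.6 1.2 2.6
  endloop
 endfacet
 facet normal 0.123 0.449 -0.885
  outer loop
   vertex 1.6 0.8 1.4
   vertex 0.2 0.0 0.8
   vertex 3.6 3.8 3.2
  endloop
 endfacet
 facet normal 0.183 0.365 -0.913
  outer loop
   vertex 1.6 0.8 1.4
   vertex 2.4 0.4 1.4
   vertex 0.2 0.0 0.8
  endloop
 endfacet
 facet normal 0.201 0.402 -0.893
  outer loop
   vertex 1.6 0.8 1.4
   vertex 3.6 3.8 3.2
   vertex 2.4 0.4 1.4
  endloop
 endfacet
 facet normal -0.172 -0.802 0.573
  outer loop
   vertex 0.6 0.2 1.2
   vertex 0.6 1.2 2.6
   vertex 0.2 0.0 0.8
  endloop
 endfacet
 facet normal 0.057 -0.915 0.400
  outer loop
   vertex 0.6 0.2 1.2
   vertex 0.2 0.0 0.8
   vertex 2.4 0.4 1.4
  endloop
 endfacet
 facet normal 0.026 -0.813 0.581
  outer loop
   vertex 0.6 0.2 1.2
   vertex 2.4 0.4 1.4
   vertex 0.6 1.2 2.6
  endloop
 endfacet
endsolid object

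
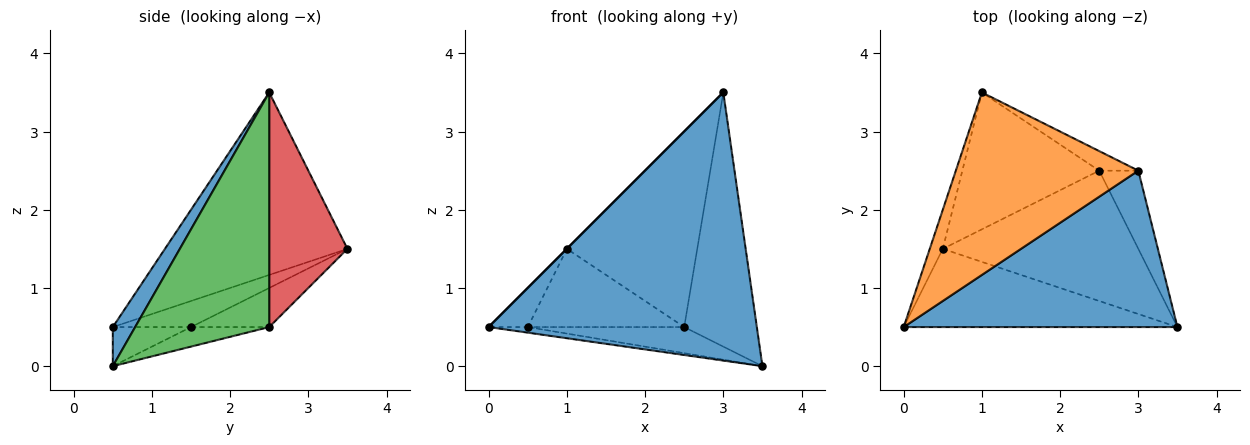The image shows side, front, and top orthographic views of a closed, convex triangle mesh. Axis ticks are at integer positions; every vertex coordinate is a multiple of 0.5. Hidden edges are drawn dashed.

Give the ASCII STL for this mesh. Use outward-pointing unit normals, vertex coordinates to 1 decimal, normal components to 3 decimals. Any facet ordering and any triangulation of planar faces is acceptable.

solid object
 facet normal 0.072 -0.862 0.503
  outer loop
   vertex 3.0 2.5 3.5
   vertex 0.0 0.5 0.5
   vertex 3.5 0.5 0.0
  endloop
 endfacet
 facet normal -0.707 0.000 0.707
  outer loop
   vertex 3.0 2.5 3.5
   vertex 1.0 3.5 1.5
   vertex 0.0 0.5 0.5
  endloop
 endfacet
 facet normal 0.870 0.471 -0.145
  outer loop
   vertex 2.5 2.5 0.5
   vertex 3.0 2.5 3.5
   vertex 3.5 0.5 0.0
  endloop
 endfacet
 facet normal 0.513 0.854 -0.085
  outer loop
   vertex 2.5 2.5 0.5
   vertex 1.0 3.5 1.5
   vertex 3.0 2.5 3.5
  endloop
 endfacet
 facet normal -0.816 0.408 -0.408
  outer loop
   vertex 0.5 1.5 0.5
   vertex 0.0 0.5 0.5
   vertex 1.0 3.5 1.5
  endloop
 endfacet
 facet normal -0.241 0.482 -0.843
  outer loop
   vertex 0.5 1.5 0.5
   vertex 1.0 3.5 1.5
   vertex 2.5 2.5 0.5
  endloop
 endfacet
 facet normal -0.141 0.071 -0.987
  outer loop
   vertex 0.5 1.5 0.5
   vertex 3.5 0.5 0.0
   vertex 0.0 0.5 0.5
  endloop
 endfacet
 facet normal -0.098 0.195 -0.976
  outer loop
   vertex 0.5 1.5 0.5
   vertex 2.5 2.5 0.5
   vertex 3.5 0.5 0.0
  endloop
 endfacet
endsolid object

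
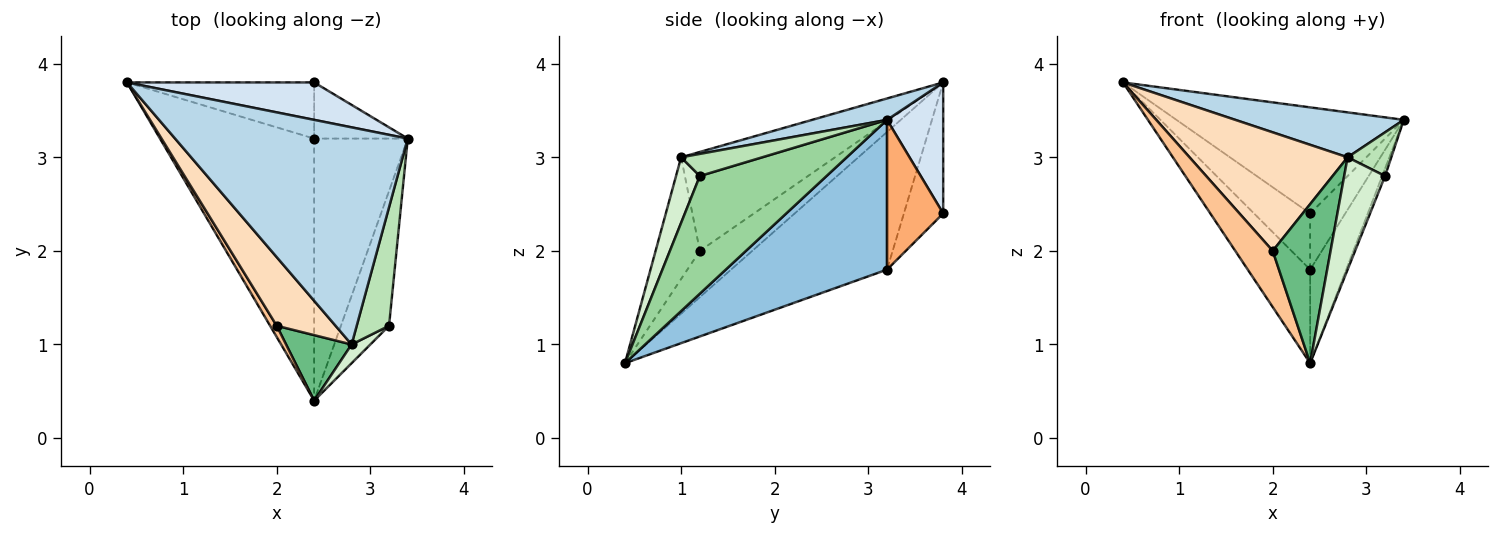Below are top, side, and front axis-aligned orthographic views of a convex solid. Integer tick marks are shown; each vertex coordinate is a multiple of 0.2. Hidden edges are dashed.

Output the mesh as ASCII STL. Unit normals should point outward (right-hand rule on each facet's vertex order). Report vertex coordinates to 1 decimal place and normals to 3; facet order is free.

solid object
 facet normal -0.644 0.257 -0.721
  outer loop
   vertex 2.4 3.2 1.8
   vertex 2.4 0.4 0.8
   vertex 0.4 3.8 3.8
  endloop
 endfacet
 facet normal 0.833 0.186 -0.521
  outer loop
   vertex 2.4 3.2 1.8
   vertex 3.4 3.2 3.4
   vertex 2.4 0.4 0.8
  endloop
 endfacet
 facet normal 0.090 -0.202 0.975
  outer loop
   vertex 2.8 1.0 3.0
   vertex 3.4 3.2 3.4
   vertex 0.4 3.8 3.8
  endloop
 endfacet
 facet normal 0.227 0.918 0.324
  outer loop
   vertex 2.4 3.8 2.4
   vertex 0.4 3.8 3.8
   vertex 3.4 3.2 3.4
  endloop
 endfacet
 facet normal -0.444 0.634 -0.634
  outer loop
   vertex 2.4 3.8 2.4
   vertex 2.4 3.2 1.8
   vertex 0.4 3.8 3.8
  endloop
 endfacet
 facet normal 0.749 0.468 -0.468
  outer loop
   vertex 2.4 3.8 2.4
   vertex 3.4 3.2 3.4
   vertex 2.4 3.2 1.8
  endloop
 endfacet
 facet normal -0.808 -0.577 0.115
  outer loop
   vertex 2.0 1.2 2.0
   vertex 0.4 3.8 3.8
   vertex 2.4 0.4 0.8
  endloop
 endfacet
 facet normal -0.644 -0.662 0.383
  outer loop
   vertex 2.0 1.2 2.0
   vertex 2.8 1.0 3.0
   vertex 0.4 3.8 3.8
  endloop
 endfacet
 facet normal -0.577 -0.755 0.311
  outer loop
   vertex 2.0 1.2 2.0
   vertex 2.4 0.4 0.8
   vertex 2.8 1.0 3.0
  endloop
 endfacet
 facet normal 0.925 0.021 -0.379
  outer loop
   vertex 3.2 1.2 2.8
   vertex 2.4 0.4 0.8
   vertex 3.4 3.2 3.4
  endloop
 endfacet
 facet normal 0.540 -0.291 0.790
  outer loop
   vertex 3.2 1.2 2.8
   vertex 3.4 3.2 3.4
   vertex 2.8 1.0 3.0
  endloop
 endfacet
 facet normal 0.499 -0.855 0.142
  outer loop
   vertex 3.2 1.2 2.8
   vertex 2.8 1.0 3.0
   vertex 2.4 0.4 0.8
  endloop
 endfacet
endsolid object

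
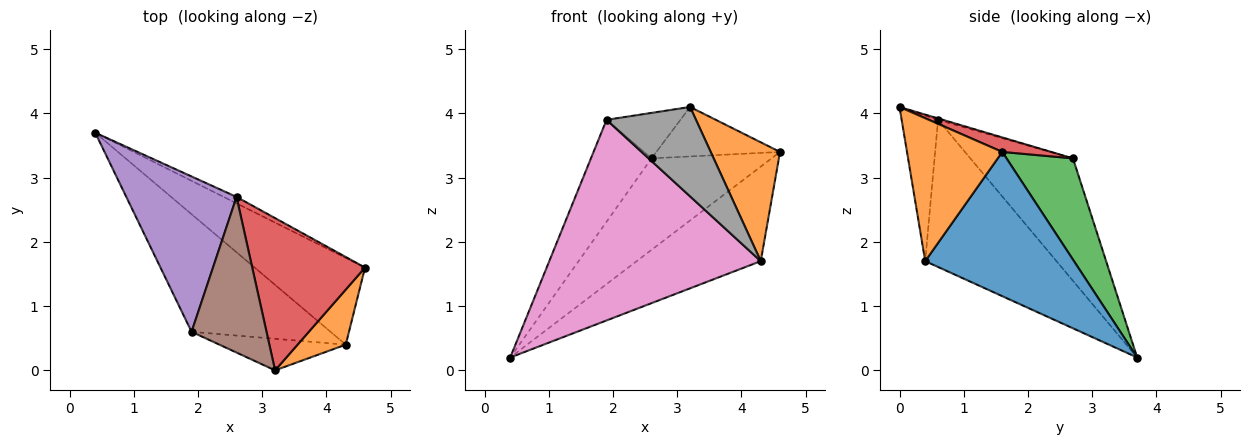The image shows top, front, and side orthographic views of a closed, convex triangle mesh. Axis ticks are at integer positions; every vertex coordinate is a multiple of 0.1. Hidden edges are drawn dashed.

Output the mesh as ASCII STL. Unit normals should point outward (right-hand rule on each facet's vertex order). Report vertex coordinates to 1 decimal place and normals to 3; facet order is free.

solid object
 facet normal 0.662 0.552 -0.507
  outer loop
   vertex 4.3 0.4 1.7
   vertex 0.4 3.7 0.2
   vertex 4.6 1.6 3.4
  endloop
 endfacet
 facet normal 0.780 -0.568 0.263
  outer loop
   vertex 4.3 0.4 1.7
   vertex 4.6 1.6 3.4
   vertex 3.2 0.0 4.1
  endloop
 endfacet
 facet normal 0.483 0.873 -0.061
  outer loop
   vertex 2.6 2.7 3.3
   vertex 4.6 1.6 3.4
   vertex 0.4 3.7 0.2
  endloop
 endfacet
 facet normal 0.121 0.307 0.944
  outer loop
   vertex 2.6 2.7 3.3
   vertex 3.2 0.0 4.1
   vertex 4.6 1.6 3.4
  endloop
 endfacet
 facet normal -0.681 0.402 0.613
  outer loop
   vertex 1.9 0.6 3.9
   vertex 2.6 2.7 3.3
   vertex 0.4 3.7 0.2
  endloop
 endfacet
 facet normal -0.018 0.280 0.960
  outer loop
   vertex 1.9 0.6 3.9
   vertex 3.2 0.0 4.1
   vertex 2.6 2.7 3.3
  endloop
 endfacet
 facet normal -0.472 -0.761 -0.446
  outer loop
   vertex 1.9 0.6 3.9
   vertex 0.4 3.7 0.2
   vertex 4.3 0.4 1.7
  endloop
 endfacet
 facet normal -0.358 -0.880 -0.311
  outer loop
   vertex 1.9 0.6 3.9
   vertex 4.3 0.4 1.7
   vertex 3.2 0.0 4.1
  endloop
 endfacet
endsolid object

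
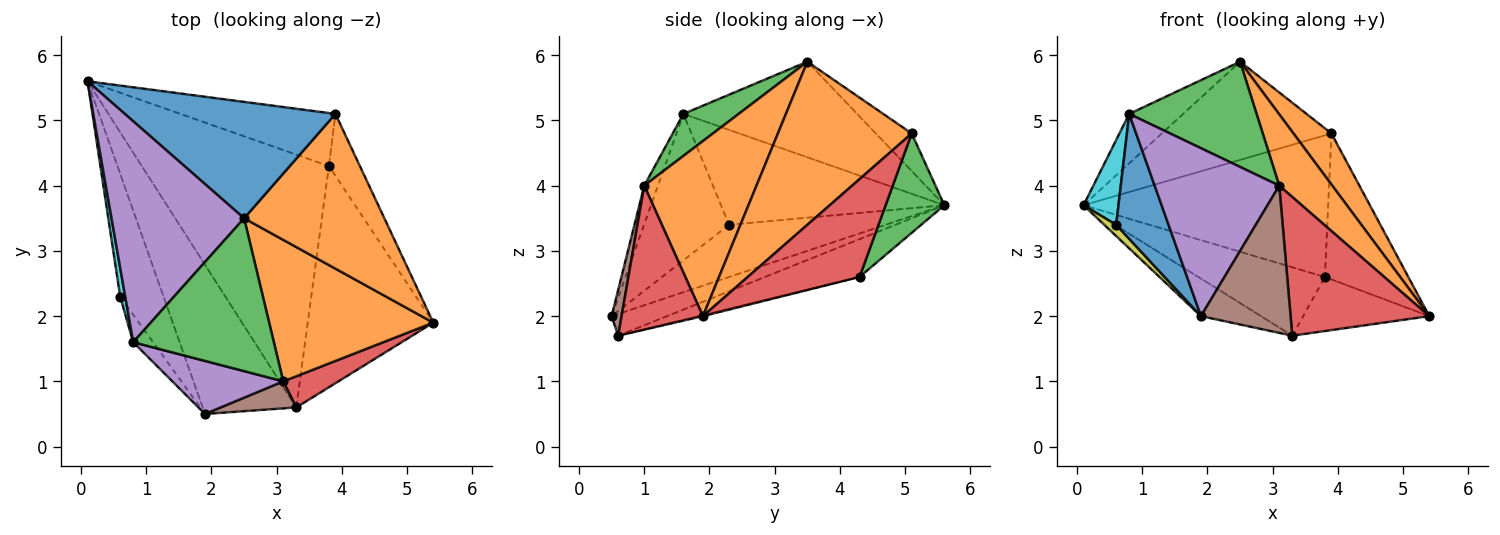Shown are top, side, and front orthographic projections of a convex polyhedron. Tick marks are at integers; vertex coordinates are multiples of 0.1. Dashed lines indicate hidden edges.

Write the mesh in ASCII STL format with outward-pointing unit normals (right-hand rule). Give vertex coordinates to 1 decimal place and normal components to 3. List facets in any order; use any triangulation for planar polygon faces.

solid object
 facet normal -0.135 0.639 0.757
  outer loop
   vertex 3.9 5.1 4.8
   vertex 0.1 5.6 3.7
   vertex 2.5 3.5 5.9
  endloop
 endfacet
 facet normal 0.741 -0.210 0.637
  outer loop
   vertex 3.9 5.1 4.8
   vertex 2.5 3.5 5.9
   vertex 5.4 1.9 2.0
  endloop
 endfacet
 facet normal 0.219 0.914 -0.342
  outer loop
   vertex 3.8 4.3 2.6
   vertex 0.1 5.6 3.7
   vertex 3.9 5.1 4.8
  endloop
 endfacet
 facet normal 0.777 0.579 -0.246
  outer loop
   vertex 3.8 4.3 2.6
   vertex 3.9 5.1 4.8
   vertex 5.4 1.9 2.0
  endloop
 endfacet
 facet normal -0.575 0.179 0.798
  outer loop
   vertex 0.8 1.6 5.1
   vertex 2.5 3.5 5.9
   vertex 0.1 5.6 3.7
  endloop
 endfacet
 facet normal -0.008 0.237 -0.971
  outer loop
   vertex 3.3 0.6 1.7
   vertex 3.8 4.3 2.6
   vertex 5.4 1.9 2.0
  endloop
 endfacet
 facet normal -0.220 0.238 -0.946
  outer loop
   vertex 3.3 0.6 1.7
   vertex 1.9 0.5 2.0
   vertex 0.1 5.6 3.7
  endloop
 endfacet
 facet normal -0.192 0.256 -0.947
  outer loop
   vertex 3.3 0.6 1.7
   vertex 0.1 5.6 3.7
   vertex 3.8 4.3 2.6
  endloop
 endfacet
 facet normal -0.768 -0.058 -0.638
  outer loop
   vertex 0.6 2.3 3.4
   vertex 0.1 5.6 3.7
   vertex 1.9 0.5 2.0
  endloop
 endfacet
 facet normal -0.987 -0.154 0.053
  outer loop
   vertex 0.6 2.3 3.4
   vertex 0.8 1.6 5.1
   vertex 0.1 5.6 3.7
  endloop
 endfacet
 facet normal -0.846 -0.521 -0.115
  outer loop
   vertex 0.6 2.3 3.4
   vertex 1.9 0.5 2.0
   vertex 0.8 1.6 5.1
  endloop
 endfacet
 facet normal 0.690 -0.326 0.647
  outer loop
   vertex 3.1 1.0 4.0
   vertex 5.4 1.9 2.0
   vertex 2.5 3.5 5.9
  endloop
 endfacet
 facet normal 0.239 -0.551 0.800
  outer loop
   vertex 3.1 1.0 4.0
   vertex 2.5 3.5 5.9
   vertex 0.8 1.6 5.1
  endloop
 endfacet
 facet normal 0.497 -0.847 0.190
  outer loop
   vertex 3.1 1.0 4.0
   vertex 3.3 0.6 1.7
   vertex 5.4 1.9 2.0
  endloop
 endfacet
 facet normal -0.104 -0.948 0.300
  outer loop
   vertex 3.1 1.0 4.0
   vertex 0.8 1.6 5.1
   vertex 1.9 0.5 2.0
  endloop
 endfacet
 facet normal 0.108 -0.978 0.179
  outer loop
   vertex 3.1 1.0 4.0
   vertex 1.9 0.5 2.0
   vertex 3.3 0.6 1.7
  endloop
 endfacet
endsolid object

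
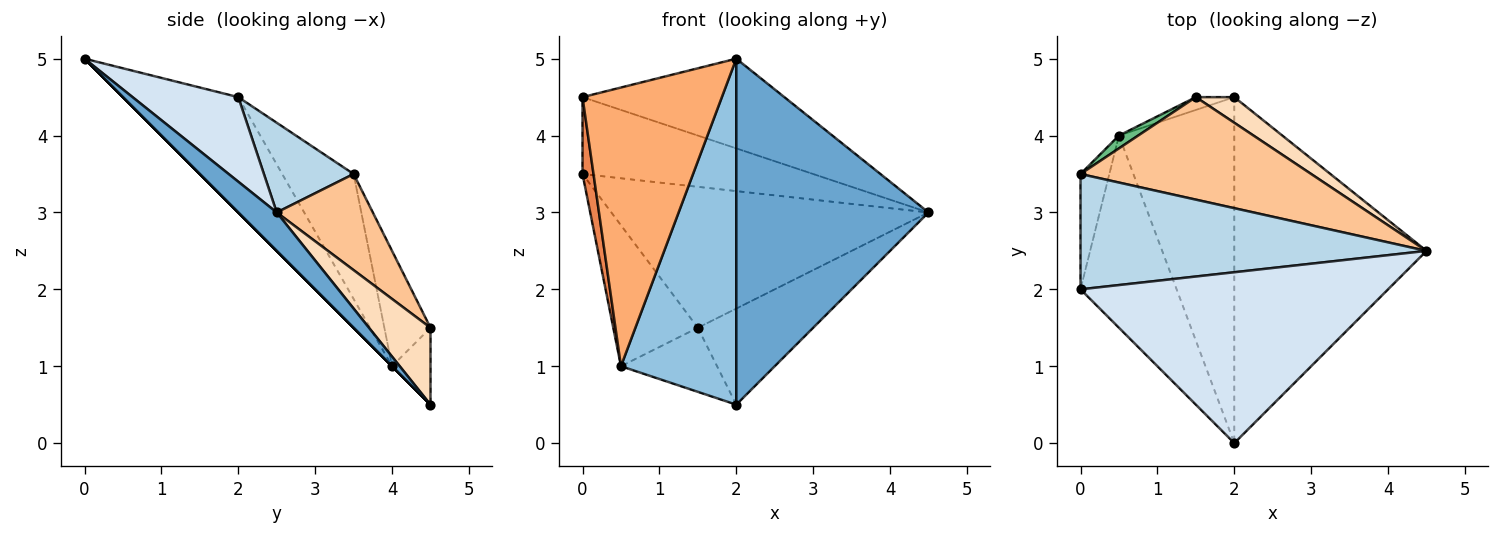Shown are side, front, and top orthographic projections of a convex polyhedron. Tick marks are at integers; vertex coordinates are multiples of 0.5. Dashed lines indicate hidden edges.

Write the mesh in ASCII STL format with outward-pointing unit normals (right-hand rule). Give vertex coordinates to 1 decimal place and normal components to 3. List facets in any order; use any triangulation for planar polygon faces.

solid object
 facet normal 0.140 -0.700 -0.700
  outer loop
   vertex 2.0 4.5 0.5
   vertex 4.5 2.5 3.0
   vertex 2.0 0.0 5.0
  endloop
 endfacet
 facet normal 0.000 -0.707 -0.707
  outer loop
   vertex 0.5 4.0 1.0
   vertex 2.0 4.5 0.5
   vertex 2.0 0.0 5.0
  endloop
 endfacet
 facet normal 0.211 0.542 0.813
  outer loop
   vertex 0.0 2.0 4.5
   vertex 4.5 2.5 3.0
   vertex 0.0 3.5 3.5
  endloop
 endfacet
 facet normal 0.237 0.452 0.860
  outer loop
   vertex 0.0 2.0 4.5
   vertex 2.0 0.0 5.0
   vertex 4.5 2.5 3.0
  endloop
 endfacet
 facet normal -0.964 -0.148 -0.222
  outer loop
   vertex 0.0 2.0 4.5
   vertex 0.0 3.5 3.5
   vertex 0.5 4.0 1.0
  endloop
 endfacet
 facet normal -0.563 -0.680 -0.469
  outer loop
   vertex 0.0 2.0 4.5
   vertex 0.5 4.0 1.0
   vertex 2.0 0.0 5.0
  endloop
 endfacet
 facet normal 0.238 0.785 0.571
  outer loop
   vertex 1.5 4.5 1.5
   vertex 0.0 3.5 3.5
   vertex 4.5 2.5 3.0
  endloop
 endfacet
 facet normal 0.458 0.859 0.229
  outer loop
   vertex 1.5 4.5 1.5
   vertex 4.5 2.5 3.0
   vertex 2.0 4.5 0.5
  endloop
 endfacet
 facet normal -0.477 0.875 0.080
  outer loop
   vertex 1.5 4.5 1.5
   vertex 0.5 4.0 1.0
   vertex 0.0 3.5 3.5
  endloop
 endfacet
 facet normal -0.365 0.913 -0.183
  outer loop
   vertex 1.5 4.5 1.5
   vertex 2.0 4.5 0.5
   vertex 0.5 4.0 1.0
  endloop
 endfacet
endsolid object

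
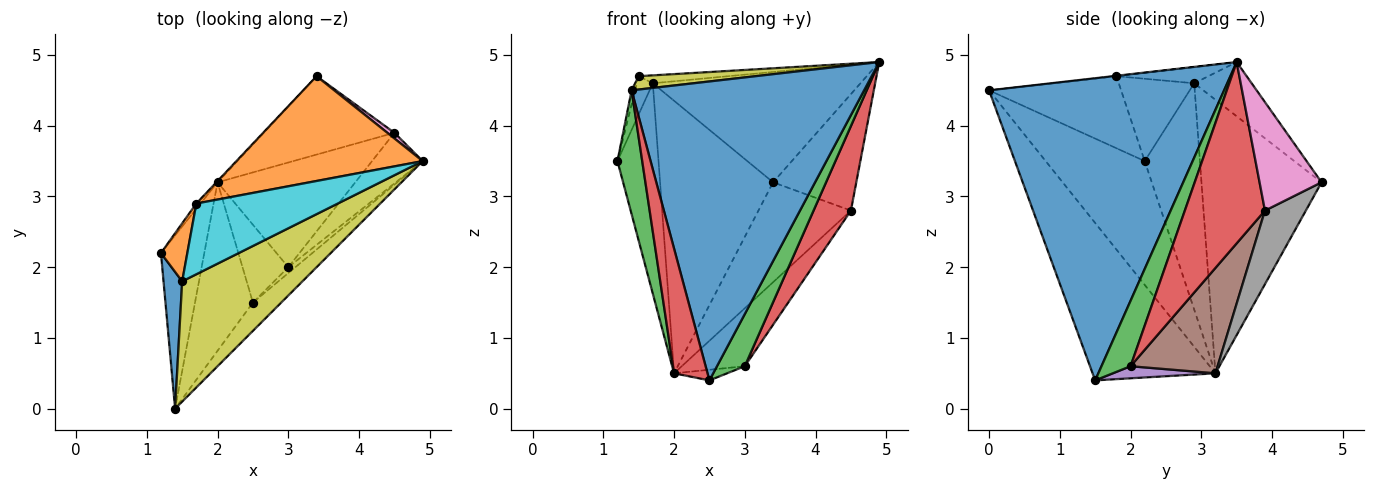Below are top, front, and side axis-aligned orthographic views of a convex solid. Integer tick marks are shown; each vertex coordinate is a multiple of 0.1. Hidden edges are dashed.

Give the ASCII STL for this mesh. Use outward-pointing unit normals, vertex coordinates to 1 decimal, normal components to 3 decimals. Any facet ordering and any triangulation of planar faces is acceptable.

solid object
 facet normal 0.709 -0.702 -0.066
  outer loop
   vertex 2.5 1.5 0.4
   vertex 4.9 3.5 4.9
   vertex 1.4 0.0 4.5
  endloop
 endfacet
 facet normal -0.197 0.711 0.675
  outer loop
   vertex 1.7 2.9 4.6
   vertex 4.9 3.5 4.9
   vertex 3.4 4.7 3.2
  endloop
 endfacet
 facet normal -0.919 -0.230 -0.322
  outer loop
   vertex 2.0 3.2 0.5
   vertex 1.4 0.0 4.5
   vertex 1.2 2.2 3.5
  endloop
 endfacet
 facet normal -0.909 -0.248 -0.335
  outer loop
   vertex 2.0 3.2 0.5
   vertex 2.5 1.5 0.4
   vertex 1.4 0.0 4.5
  endloop
 endfacet
 facet normal -0.802 0.597 -0.015
  outer loop
   vertex 2.0 3.2 0.5
   vertex 1.2 2.2 3.5
   vertex 1.7 2.9 4.6
  endloop
 endfacet
 facet normal -0.728 0.685 -0.003
  outer loop
   vertex 2.0 3.2 0.5
   vertex 1.7 2.9 4.6
   vertex 3.4 4.7 3.2
  endloop
 endfacet
 facet normal 0.597 0.801 0.039
  outer loop
   vertex 4.5 3.9 2.8
   vertex 3.4 4.7 3.2
   vertex 4.9 3.5 4.9
  endloop
 endfacet
 facet normal 0.328 0.743 -0.583
  outer loop
   vertex 4.5 3.9 2.8
   vertex 2.0 3.2 0.5
   vertex 3.4 4.7 3.2
  endloop
 endfacet
 facet normal -0.003 -0.110 0.994
  outer loop
   vertex 1.5 1.8 4.7
   vertex 1.4 0.0 4.5
   vertex 4.9 3.5 4.9
  endloop
 endfacet
 facet normal -0.113 0.110 0.987
  outer loop
   vertex 1.5 1.8 4.7
   vertex 4.9 3.5 4.9
   vertex 1.7 2.9 4.6
  endloop
 endfacet
 facet normal -0.968 0.026 0.251
  outer loop
   vertex 1.5 1.8 4.7
   vertex 1.2 2.2 3.5
   vertex 1.4 0.0 4.5
  endloop
 endfacet
 facet normal -0.934 0.197 0.299
  outer loop
   vertex 1.5 1.8 4.7
   vertex 1.7 2.9 4.6
   vertex 1.2 2.2 3.5
  endloop
 endfacet
 facet normal 0.720 -0.689 -0.078
  outer loop
   vertex 3.0 2.0 0.6
   vertex 4.9 3.5 4.9
   vertex 2.5 1.5 0.4
  endloop
 endfacet
 facet normal 0.879 -0.410 -0.245
  outer loop
   vertex 3.0 2.0 0.6
   vertex 4.5 3.9 2.8
   vertex 4.9 3.5 4.9
  endloop
 endfacet
 facet normal 0.253 0.131 -0.959
  outer loop
   vertex 3.0 2.0 0.6
   vertex 2.5 1.5 0.4
   vertex 2.0 3.2 0.5
  endloop
 endfacet
 facet normal 0.556 0.403 -0.727
  outer loop
   vertex 3.0 2.0 0.6
   vertex 2.0 3.2 0.5
   vertex 4.5 3.9 2.8
  endloop
 endfacet
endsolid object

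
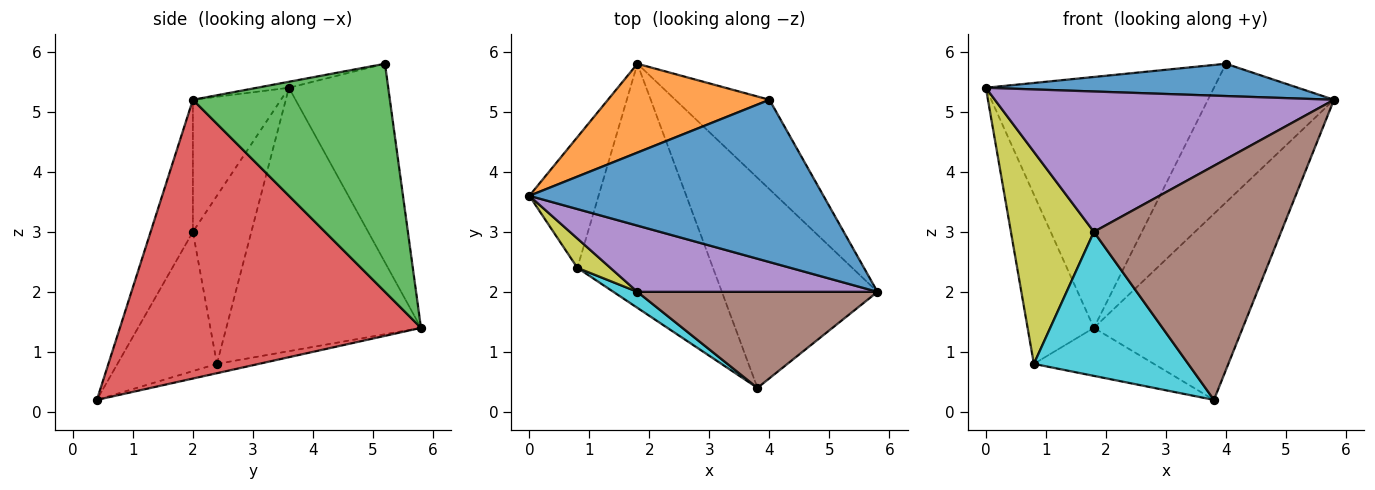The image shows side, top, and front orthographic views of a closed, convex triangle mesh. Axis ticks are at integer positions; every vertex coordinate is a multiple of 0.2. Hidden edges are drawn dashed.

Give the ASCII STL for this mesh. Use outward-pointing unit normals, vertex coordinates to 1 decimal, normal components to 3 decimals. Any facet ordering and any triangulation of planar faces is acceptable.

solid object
 facet normal -0.020 -0.195 0.981
  outer loop
   vertex 4.0 5.2 5.8
   vertex 0.0 3.6 5.4
   vertex 5.8 2.0 5.2
  endloop
 endfacet
 facet normal -0.380 0.872 0.309
  outer loop
   vertex 1.8 5.8 1.4
   vertex 0.0 3.6 5.4
   vertex 4.0 5.2 5.8
  endloop
 endfacet
 facet normal 0.796 0.509 -0.328
  outer loop
   vertex 1.8 5.8 1.4
   vertex 4.0 5.2 5.8
   vertex 5.8 2.0 5.2
  endloop
 endfacet
 facet normal 0.802 0.396 -0.447
  outer loop
   vertex 1.8 5.8 1.4
   vertex 5.8 2.0 5.2
   vertex 3.8 0.4 0.2
  endloop
 endfacet
 facet normal -0.229 -0.880 0.416
  outer loop
   vertex 1.8 2.0 3.0
   vertex 5.8 2.0 5.2
   vertex 0.0 3.6 5.4
  endloop
 endfacet
 facet normal -0.204 -0.906 0.372
  outer loop
   vertex 1.8 2.0 3.0
   vertex 3.8 0.4 0.2
   vertex 5.8 2.0 5.2
  endloop
 endfacet
 facet normal -0.919 0.313 -0.241
  outer loop
   vertex 0.8 2.4 0.8
   vertex 0.0 3.6 5.4
   vertex 1.8 5.8 1.4
  endloop
 endfacet
 facet normal -0.067 0.193 -0.979
  outer loop
   vertex 0.8 2.4 0.8
   vertex 1.8 5.8 1.4
   vertex 3.8 0.4 0.2
  endloop
 endfacet
 facet normal -0.572 -0.812 0.112
  outer loop
   vertex 0.8 2.4 0.8
   vertex 1.8 2.0 3.0
   vertex 0.0 3.6 5.4
  endloop
 endfacet
 facet normal -0.539 -0.837 0.093
  outer loop
   vertex 0.8 2.4 0.8
   vertex 3.8 0.4 0.2
   vertex 1.8 2.0 3.0
  endloop
 endfacet
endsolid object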